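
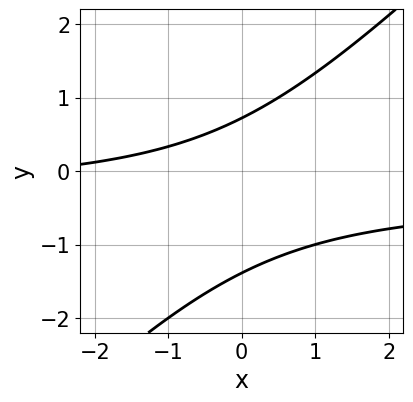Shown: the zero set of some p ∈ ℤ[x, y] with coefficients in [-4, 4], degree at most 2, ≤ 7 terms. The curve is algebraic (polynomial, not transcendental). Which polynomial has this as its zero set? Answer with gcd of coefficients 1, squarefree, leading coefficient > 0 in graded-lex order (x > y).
3*x*y - 3*y^2 + x - 2*y + 3

First, the degree is 2 — a generic line meets the curve in up to 2 points.
Then, from the visible intercepts: the curve avoids every integer x-axis point in the box.
Finally, putting this together gives p.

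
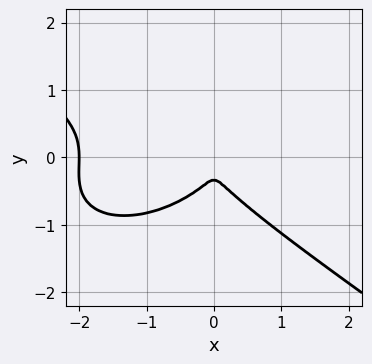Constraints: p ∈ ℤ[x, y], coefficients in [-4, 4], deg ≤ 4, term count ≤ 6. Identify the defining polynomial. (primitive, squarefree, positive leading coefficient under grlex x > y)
x^3 + 3*y^3 + 2*x^2 + y^2

The degree is 3 — a generic line meets the curve in up to 3 points.
From the axis intercepts and sections: one x-axis crossing is at x = -2.
Solving for integer coefficients yields p as stated.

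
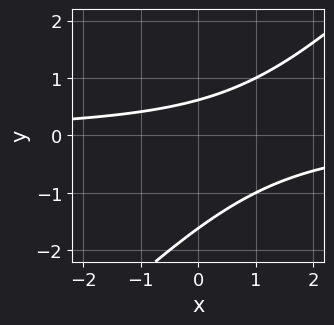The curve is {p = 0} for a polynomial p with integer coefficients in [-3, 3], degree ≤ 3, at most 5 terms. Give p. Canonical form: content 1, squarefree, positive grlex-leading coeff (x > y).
x*y - y^2 - y + 1

First, the degree is 2 — no degree-1 curve has this shape.
Then, from the axis intercepts and sections: no x-intercept at any integer in the box.
Finally, together with the visible shape, these determine p as stated.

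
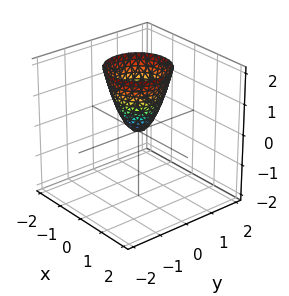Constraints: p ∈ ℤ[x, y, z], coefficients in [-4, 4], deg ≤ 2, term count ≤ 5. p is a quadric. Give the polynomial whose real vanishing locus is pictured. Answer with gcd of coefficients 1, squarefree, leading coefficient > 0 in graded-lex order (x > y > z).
2*x^2 + 2*y^2 - z

(a) Degree: a paraboloid; a quadric, so deg p = 2.
(b) Symmetry: the surface is invariant under rotation about z: p = q(x² + y², z).
(c) From the axis intercepts and sections: one x-axis crossing is at x = 0; it crosses the y-axis at the gridline y = 0; it crosses the z-axis at the gridline z = 0.
(d) Matching integer coefficients to the picture gives p.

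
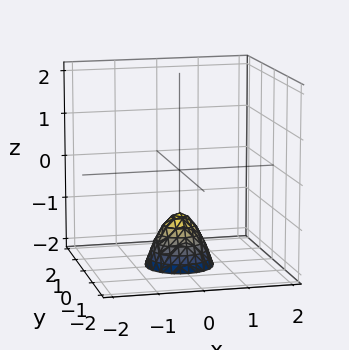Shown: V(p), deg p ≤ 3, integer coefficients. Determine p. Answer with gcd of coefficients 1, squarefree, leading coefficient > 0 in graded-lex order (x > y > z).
First, degree: a generic line meets the surface in up to 2 points, so deg p = 2.
Then, symmetry: the z-axis is an axis of rotation, so x and y enter only as x² + y².
Next, observable constraints: a circular section at z = -2 has radius between 0 and 1; the surface avoids every integer x-axis point in the box; it meets the z-axis at z = -1 (among the integer gridlines); it misses every integer gridline on the y-axis.
Finally, putting this together gives p.

2*x^2 + 2*y^2 + z + 1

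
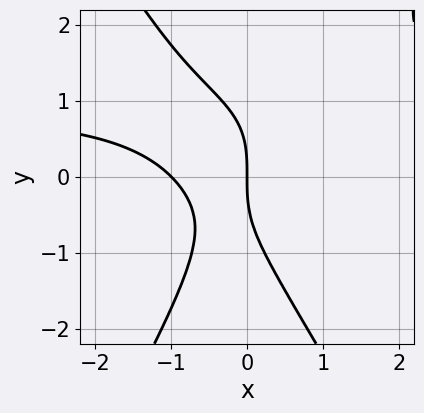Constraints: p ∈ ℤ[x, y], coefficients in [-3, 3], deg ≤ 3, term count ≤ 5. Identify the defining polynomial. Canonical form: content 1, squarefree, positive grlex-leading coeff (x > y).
1. The degree is 3 — a generic line meets the curve in up to 3 points.
2. From the visible intercepts: it crosses the y-axis at the gridline y = 0; among the integer gridlines, it crosses the x-axis at x ∈ {-1, 0}.
3. The integer polynomial consistent with all of this is the stated p.

3*x^2*y - y^3 - 3*x^2 - 3*x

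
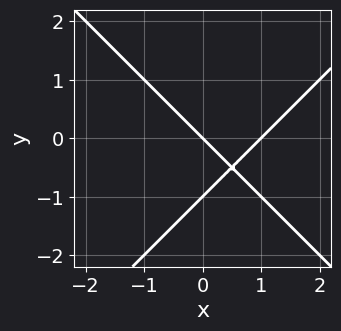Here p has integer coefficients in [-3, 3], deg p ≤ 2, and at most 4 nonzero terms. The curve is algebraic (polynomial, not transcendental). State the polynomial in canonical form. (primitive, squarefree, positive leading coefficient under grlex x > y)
x^2 - y^2 - x - y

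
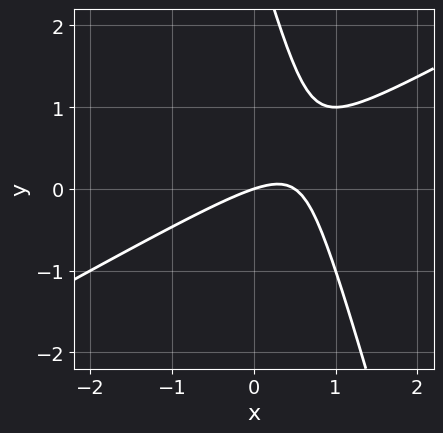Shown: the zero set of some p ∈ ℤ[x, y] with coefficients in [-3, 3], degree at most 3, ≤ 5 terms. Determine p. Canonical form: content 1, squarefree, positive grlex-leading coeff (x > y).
1. Degree: no degree-1 curve has this shape, so deg p = 2.
2. Reading off the gridlines: it crosses the x-axis at the gridline x = 0; it crosses the y-axis at the gridline y = 0.
3. The integer polynomial consistent with all of this is the stated p.

2*x^2 - 3*x*y - y^2 - x + 3*y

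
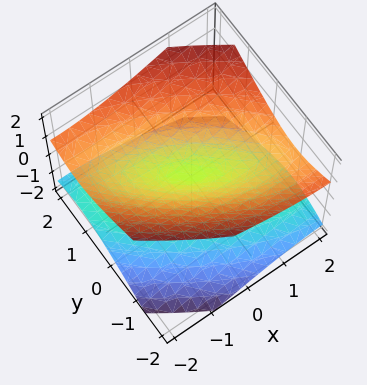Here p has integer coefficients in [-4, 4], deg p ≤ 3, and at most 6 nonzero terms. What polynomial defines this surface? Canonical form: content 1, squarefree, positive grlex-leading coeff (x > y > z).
x^2 + 2*x*y + 2*y^2 - 3*z^2

First, there are 2 components. Treating them together as one polynomial.
Then, deg p = 2. The shape is more complex than any degree-1 surface.
Then, against the integer gridlines: it meets the x-axis at x = 0 (among the integer gridlines); one y-axis crossing is at y = 0.
Finally, fitting integer coefficients to these (and the overall shape) gives p.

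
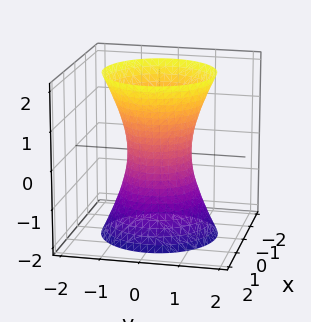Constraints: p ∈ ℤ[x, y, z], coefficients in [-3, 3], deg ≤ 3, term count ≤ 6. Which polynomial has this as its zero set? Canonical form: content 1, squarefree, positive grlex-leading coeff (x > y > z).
3*x^2 + 3*y^2 - z^2 - 2

First, deg p = 2. An hourglass — one-sheet hyperboloid; a quadric.
Then, symmetries: the surface is invariant under rotation about z: p = q(x² + y², z); mirror symmetry z ↦ −z ⇒ only even powers of z.
Then, reading off the gridlines: the surface avoids every integer z-axis point in the box; a circular section at z = -2 has radius between 1 and 2.
Finally, solving for integer coefficients yields p as stated.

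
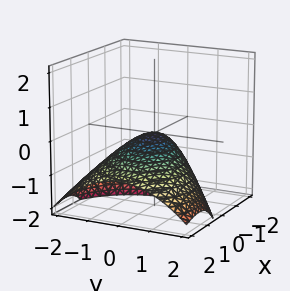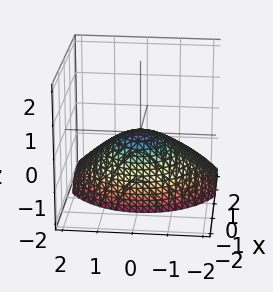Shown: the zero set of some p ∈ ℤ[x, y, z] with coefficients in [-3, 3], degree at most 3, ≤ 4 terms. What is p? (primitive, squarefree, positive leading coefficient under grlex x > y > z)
2*x^2 + 3*x*z + 2*y^2 + 3*z

Degree: the shape is more complex than any degree-1 surface, so deg p = 2.
Against the integer gridlines: it crosses the x-axis at the gridline x = 0; it meets the z-axis at z = 0 (among the integer gridlines).
The integer polynomial consistent with all of this is the stated p.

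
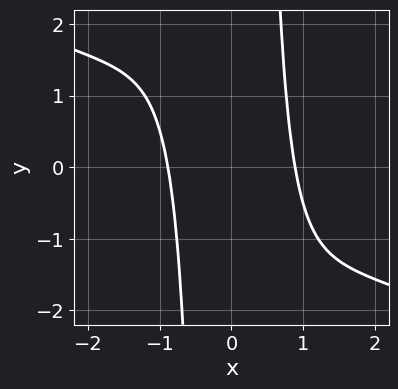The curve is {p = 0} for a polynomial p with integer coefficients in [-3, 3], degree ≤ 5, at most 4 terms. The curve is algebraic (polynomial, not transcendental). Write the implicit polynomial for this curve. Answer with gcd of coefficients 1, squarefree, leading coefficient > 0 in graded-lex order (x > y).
x^4 + 2*x^3*y + 3*x^2 - 3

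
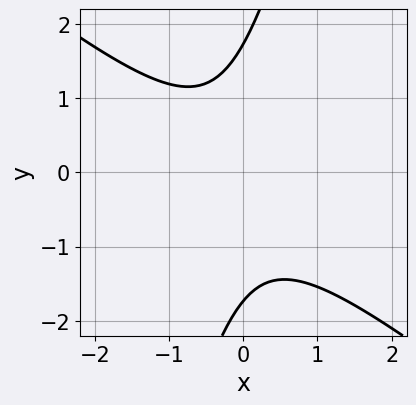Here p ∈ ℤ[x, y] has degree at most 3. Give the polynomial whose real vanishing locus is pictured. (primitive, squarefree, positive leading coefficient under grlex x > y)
3*x^2 + 3*x*y - y^2 + x + 3

(a) deg p = 2. A generic line meets the curve in up to 2 points.
(b) From the visible intercepts: it misses every integer gridline on the x-axis.
(c) Fitting integer coefficients to these (and the overall shape) gives p.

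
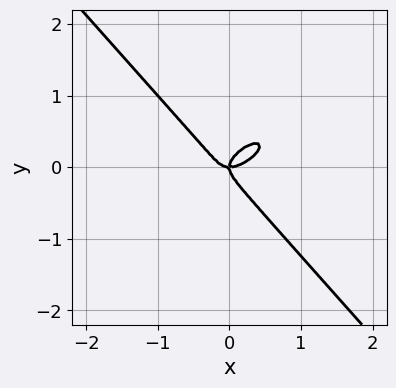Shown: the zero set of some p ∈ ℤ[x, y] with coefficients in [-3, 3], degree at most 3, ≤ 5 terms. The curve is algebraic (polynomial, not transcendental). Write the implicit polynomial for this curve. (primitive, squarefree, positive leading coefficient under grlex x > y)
2*x^3 - 2*x^2*y + 3*y^3 - x*y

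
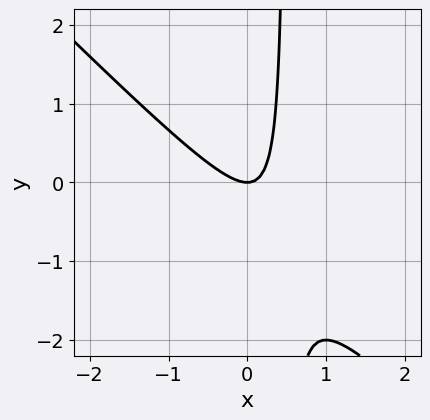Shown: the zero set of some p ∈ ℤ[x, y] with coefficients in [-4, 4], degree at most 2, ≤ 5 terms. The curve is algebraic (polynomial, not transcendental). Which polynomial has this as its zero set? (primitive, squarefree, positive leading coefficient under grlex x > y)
1. deg p = 2. A generic line meets the curve in up to 2 points.
2. From the visible intercepts: one x-axis crossing is at x = 0; it meets the y-axis at y = 0 (among the integer gridlines).
3. Together with the visible shape, these determine p as stated.

2*x^2 + 2*x*y - y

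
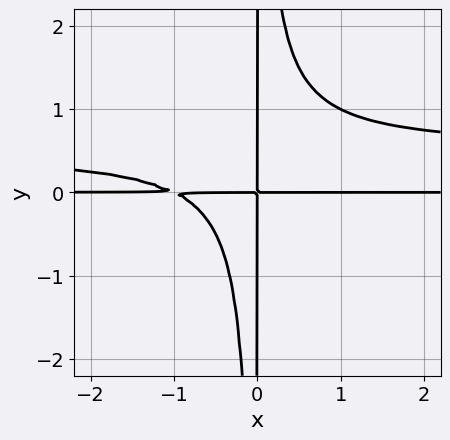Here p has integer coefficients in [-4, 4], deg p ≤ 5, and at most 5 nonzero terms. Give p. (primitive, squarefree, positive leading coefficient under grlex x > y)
(a) The degree is 4 — no degree-3 curve has this shape.
(b) Reading off the gridlines: the visible y-axis segment lies entirely on the curve; the visible x-axis segment lies entirely on the curve.
(c) Putting this together gives p.

2*x^2*y^2 - x^2*y - x*y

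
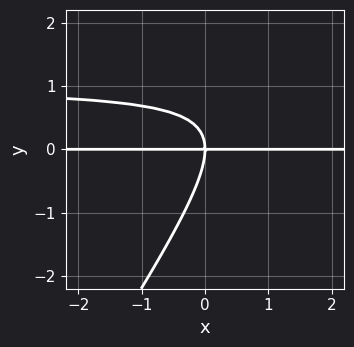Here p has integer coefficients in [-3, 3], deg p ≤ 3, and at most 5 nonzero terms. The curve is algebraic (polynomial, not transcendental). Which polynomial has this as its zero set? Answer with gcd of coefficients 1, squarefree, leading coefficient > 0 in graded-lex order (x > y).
3*x*y^2 - 2*y^3 - 3*x*y

1. deg p = 3. A generic line meets the curve in up to 3 points.
2. Against the integer gridlines: it meets the y-axis at y = 0 (among the integer gridlines); the visible x-axis segment lies entirely on the curve.
3. Fitting integer coefficients to these (and the overall shape) gives p.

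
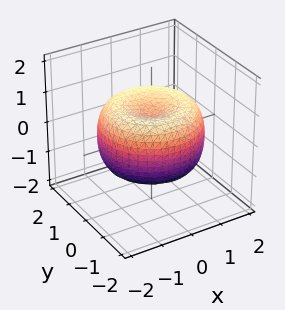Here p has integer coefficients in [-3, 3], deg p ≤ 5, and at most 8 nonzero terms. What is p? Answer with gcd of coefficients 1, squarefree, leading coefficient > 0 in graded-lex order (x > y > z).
1. The degree is 4 — the shape is more complex than any degree-3 surface.
2. By symmetry, the z-axis is an axis of rotation, so x and y enter only as x² + y².
3. Against the integer gridlines: a circular section at z = 0 has radius between 1 and 2.
4. These observations pin down the coefficients.

x^4 + 2*x^2*y^2 + y^4 - 2*x^2 - 2*y^2 + 2*z^2 - 1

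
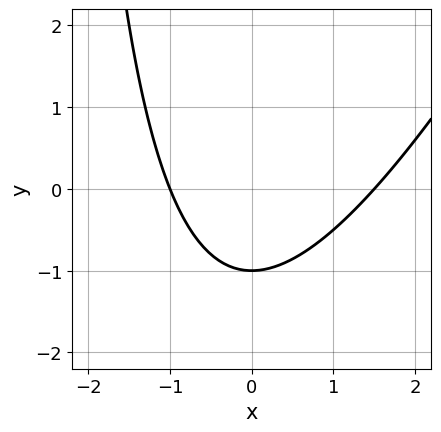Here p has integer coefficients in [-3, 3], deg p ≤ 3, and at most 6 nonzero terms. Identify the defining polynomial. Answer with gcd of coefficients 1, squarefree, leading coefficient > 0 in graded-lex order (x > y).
2*x^2 - x*y - x - 3*y - 3

First, deg p = 2.
Then, reading off the gridlines: it crosses the y-axis at the gridline y = -1; it crosses the x-axis at the gridline x = -1.
Finally, putting this together gives p.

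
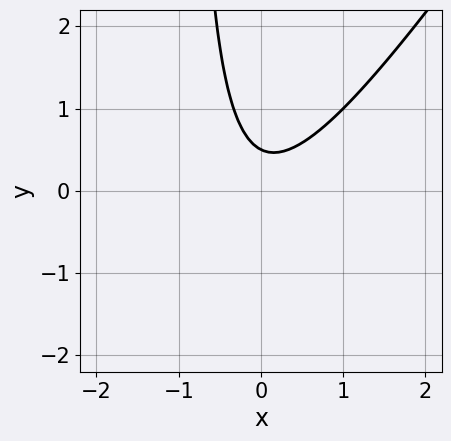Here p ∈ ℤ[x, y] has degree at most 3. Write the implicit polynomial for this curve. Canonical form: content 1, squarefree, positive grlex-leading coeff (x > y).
1. deg p = 2. The shape is more complex than any degree-1 curve.
2. Checking where it meets the axes: it misses every integer gridline on the x-axis.
3. Putting this together gives p.

3*x^2 - 2*x*y - 2*y + 1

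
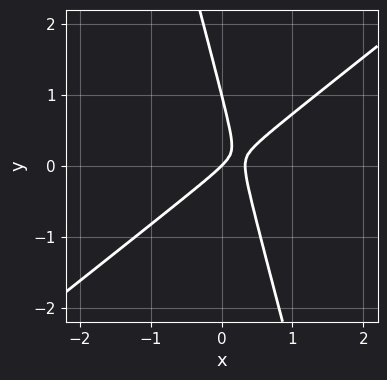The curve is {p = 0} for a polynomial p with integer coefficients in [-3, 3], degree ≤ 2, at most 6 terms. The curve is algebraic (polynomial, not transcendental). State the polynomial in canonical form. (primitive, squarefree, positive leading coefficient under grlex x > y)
3*x^2 - 3*x*y - y^2 - x + y

(a) The degree is 2 — a generic line meets the curve in up to 2 points.
(b) Observable constraints: it meets the x-axis at x = 0 (among the integer gridlines); the y-axis gridline crossings are at y ∈ {0, 1}.
(c) Solving for integer coefficients yields p as stated.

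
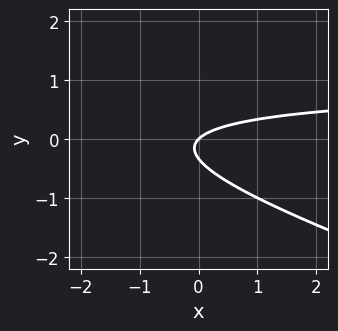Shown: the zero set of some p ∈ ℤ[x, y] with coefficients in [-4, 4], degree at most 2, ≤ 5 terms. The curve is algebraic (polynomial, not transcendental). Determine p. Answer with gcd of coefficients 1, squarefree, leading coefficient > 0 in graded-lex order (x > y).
x*y + 3*y^2 - x + y

1. The degree is 2 — a generic line meets the curve in up to 2 points.
2. Checking where it meets the axes: it crosses the y-axis at the gridline y = 0; it meets the x-axis at x = 0 (among the integer gridlines).
3. Putting this together gives p.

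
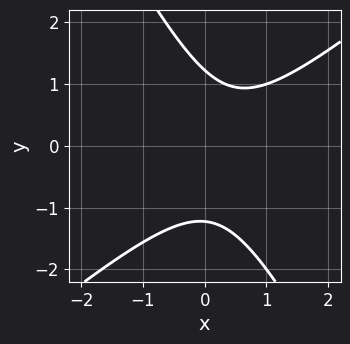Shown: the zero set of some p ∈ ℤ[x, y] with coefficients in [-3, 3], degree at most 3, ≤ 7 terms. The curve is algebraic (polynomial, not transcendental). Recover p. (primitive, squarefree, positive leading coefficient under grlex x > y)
First, degree: a generic line meets the curve in up to 2 points, so deg p = 2.
Next, against the integer gridlines: the curve avoids every integer x-axis point in the box.
Finally, putting this together gives p.

3*x^2 - 2*x*y - 2*y^2 - 2*x + 3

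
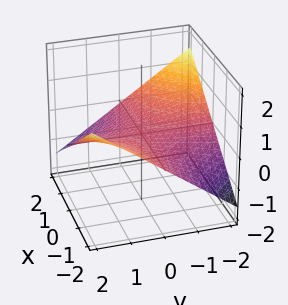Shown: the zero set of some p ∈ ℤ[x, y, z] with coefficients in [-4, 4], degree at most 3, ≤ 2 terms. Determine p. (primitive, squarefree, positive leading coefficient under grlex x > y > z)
deg p = 2. A hyperbolic paraboloid; a quadric.
From the axis intercepts and sections: it meets the z-axis at z = 0 (among the integer gridlines); the visible y-axis segment lies entirely on the surface; the visible x-axis segment lies entirely on the surface.
The integer polynomial consistent with all of this is the stated p.

x*y + 3*z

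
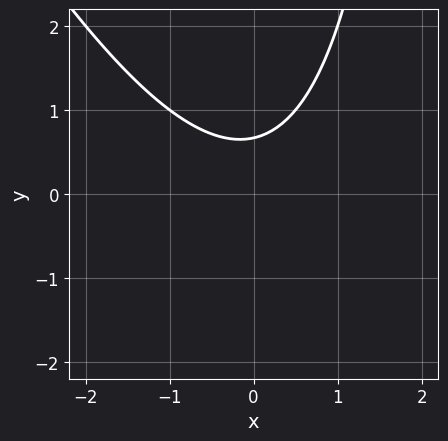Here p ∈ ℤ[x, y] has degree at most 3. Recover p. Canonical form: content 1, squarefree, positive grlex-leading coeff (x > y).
1. deg p = 2. No degree-1 curve has this shape.
2. From the axis intercepts and sections: it misses every integer gridline on the x-axis.
3. Assembling these constraints gives the stated polynomial.

2*x^2 + x*y - 3*y + 2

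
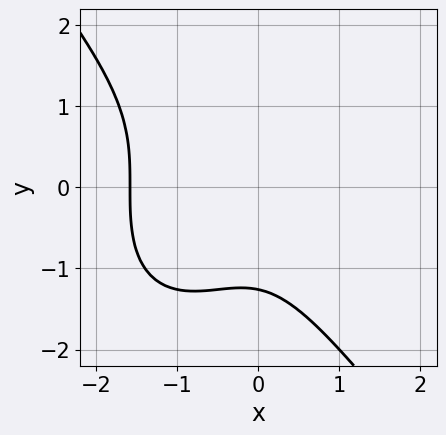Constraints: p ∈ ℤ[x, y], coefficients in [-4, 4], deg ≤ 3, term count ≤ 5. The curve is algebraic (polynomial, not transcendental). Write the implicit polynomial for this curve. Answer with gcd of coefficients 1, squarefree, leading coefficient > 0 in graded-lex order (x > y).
2*x^3 + y^3 + 3*x^2 + x + 2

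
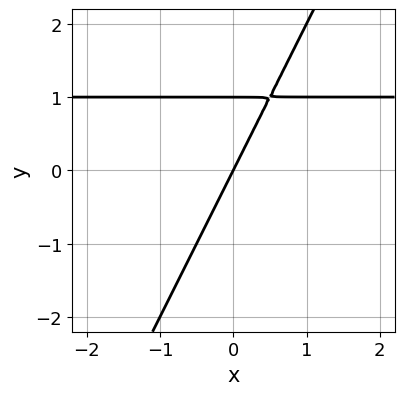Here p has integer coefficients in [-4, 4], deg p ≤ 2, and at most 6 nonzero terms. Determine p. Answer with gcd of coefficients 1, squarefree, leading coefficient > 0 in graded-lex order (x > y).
2*x*y - y^2 - 2*x + y

Degree: the shape is more complex than any degree-1 curve, so deg p = 2.
Observable constraints: the y-axis gridline crossings are at y ∈ {0, 1}; it crosses the x-axis at the gridline x = 0.
Matching integer coefficients to the picture gives p.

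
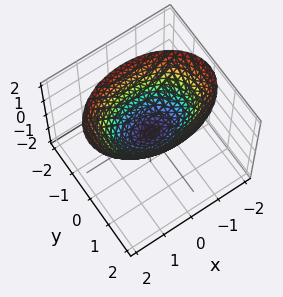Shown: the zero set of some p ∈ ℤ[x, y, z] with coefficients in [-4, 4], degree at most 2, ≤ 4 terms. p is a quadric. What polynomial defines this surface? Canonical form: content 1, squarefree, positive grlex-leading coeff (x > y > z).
1. deg p = 2. A paraboloid; a quadric.
2. Symmetries: mirror symmetry x ↦ −x ⇒ only even powers of x; it's symmetric under y → −y, forcing even powers of y.
3. Reading off the gridlines: it meets the y-axis at y = 0 (among the integer gridlines); one x-axis crossing is at x = 0; one z-axis crossing is at z = 0.
4. Assembling these constraints gives the stated polynomial.

x^2 + 2*y^2 - 2*z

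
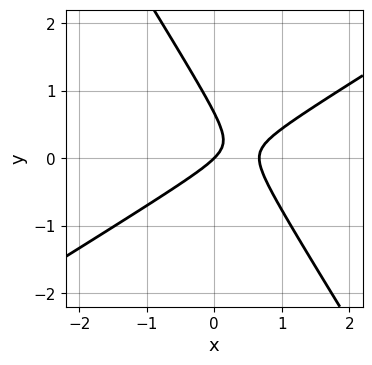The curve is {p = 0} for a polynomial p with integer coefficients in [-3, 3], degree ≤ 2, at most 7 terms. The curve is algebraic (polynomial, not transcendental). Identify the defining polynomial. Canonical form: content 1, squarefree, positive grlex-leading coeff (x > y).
3*x^2 - 3*x*y - 3*y^2 - 2*x + 2*y

1. Degree: no degree-1 curve has this shape, so deg p = 2.
2. Against the integer gridlines: one y-axis crossing is at y = 0; it meets the x-axis at x = 0 (among the integer gridlines).
3. Fitting integer coefficients to these (and the overall shape) gives p.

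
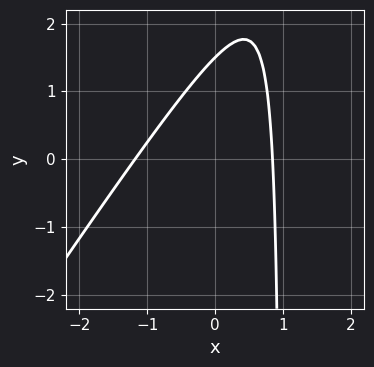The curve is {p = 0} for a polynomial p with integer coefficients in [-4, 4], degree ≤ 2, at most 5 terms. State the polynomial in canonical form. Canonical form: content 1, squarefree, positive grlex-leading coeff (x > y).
First, deg p = 2.
Finally, putting this together gives p.

3*x^2 - 2*x*y + x + 2*y - 3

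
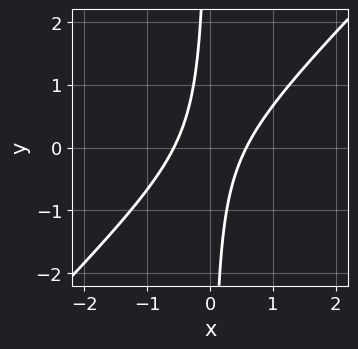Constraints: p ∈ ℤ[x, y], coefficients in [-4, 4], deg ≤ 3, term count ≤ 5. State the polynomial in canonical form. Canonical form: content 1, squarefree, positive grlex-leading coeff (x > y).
3*x^2 - 3*x*y - 1

First, the degree is 2 — no degree-1 curve has this shape.
Then, checking where it meets the axes: no y-intercept at any integer in the box.
Finally, solving for integer coefficients yields p as stated.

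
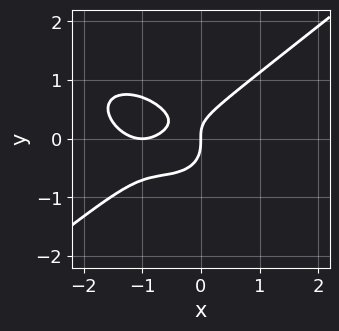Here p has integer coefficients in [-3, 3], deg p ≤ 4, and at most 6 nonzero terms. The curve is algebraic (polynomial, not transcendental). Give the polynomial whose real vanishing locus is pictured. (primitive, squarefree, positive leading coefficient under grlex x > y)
(a) deg p = 3. The shape is more complex than any degree-2 curve.
(b) Checking where it meets the axes: the x-axis gridline crossings are at x ∈ {-1, 0}; it meets the y-axis at y = 0 (among the integer gridlines).
(c) Fitting integer coefficients to these (and the overall shape) gives p.

x^3 - 2*y^3 + 2*x^2 - x*y + x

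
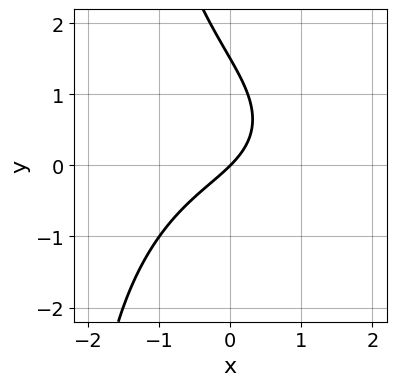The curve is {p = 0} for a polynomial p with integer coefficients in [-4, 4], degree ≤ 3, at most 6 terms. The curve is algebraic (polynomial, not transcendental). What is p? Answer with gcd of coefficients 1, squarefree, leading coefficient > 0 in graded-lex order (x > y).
x^3 + x*y^2 + 2*y^2 + 3*x - 3*y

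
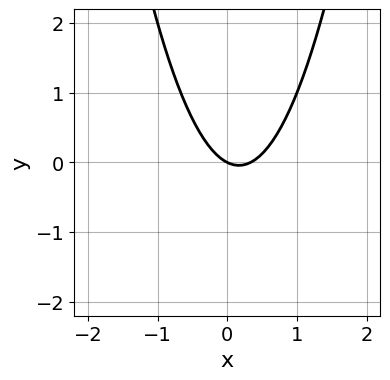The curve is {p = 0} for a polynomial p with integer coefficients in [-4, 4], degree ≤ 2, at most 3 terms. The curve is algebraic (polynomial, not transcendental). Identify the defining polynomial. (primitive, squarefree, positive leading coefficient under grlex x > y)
3*x^2 - x - 2*y

1. The degree is 2 — the shape is more complex than any degree-1 curve.
2. Against the integer gridlines: one y-axis crossing is at y = 0; it crosses the x-axis at the gridline x = 0.
3. Putting this together gives p.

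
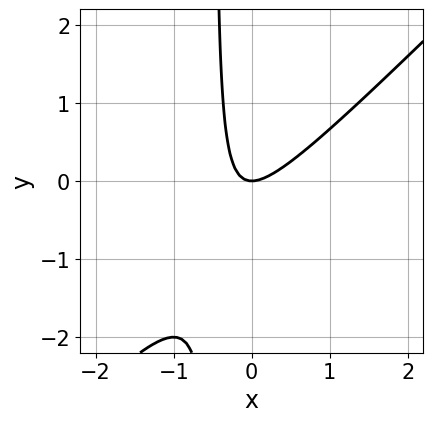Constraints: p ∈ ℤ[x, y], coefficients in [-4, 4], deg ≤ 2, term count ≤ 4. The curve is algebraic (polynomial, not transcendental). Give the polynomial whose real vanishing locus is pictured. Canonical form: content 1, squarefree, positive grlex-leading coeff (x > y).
(a) deg p = 2. A generic line meets the curve in up to 2 points.
(b) From the visible intercepts: it meets the x-axis at x = 0 (among the integer gridlines); one y-axis crossing is at y = 0.
(c) The integer polynomial consistent with all of this is the stated p.

2*x^2 - 2*x*y - y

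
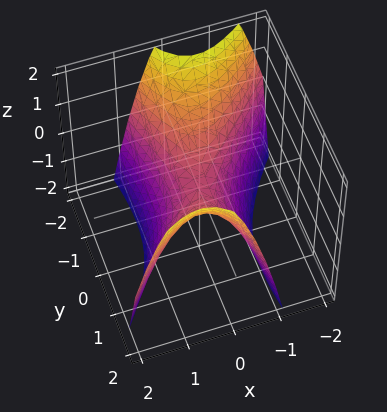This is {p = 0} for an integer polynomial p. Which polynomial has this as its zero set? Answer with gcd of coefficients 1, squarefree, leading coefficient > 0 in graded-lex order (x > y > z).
The degree is 2 — no degree-1 surface has this shape.
Observable constraints: one z-axis crossing is at z = 0; it meets the x-axis at x = 0 (among the integer gridlines).
Together with the visible shape, these determine p as stated.

3*x^2 - 2*x*y - y^2 + 2*z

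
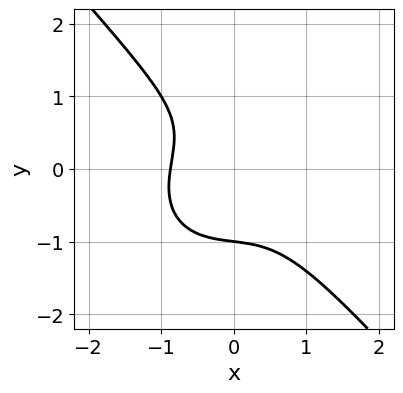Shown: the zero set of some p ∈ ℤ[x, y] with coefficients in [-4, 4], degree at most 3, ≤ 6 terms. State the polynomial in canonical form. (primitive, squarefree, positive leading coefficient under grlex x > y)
(a) Degree: no degree-2 curve has this shape, so deg p = 3.
(b) Checking where it meets the axes: it meets the y-axis at y = -1 (among the integer gridlines).
(c) Together with the visible shape, these determine p as stated.

3*x^3 + x*y^2 + 3*y^3 - y + 2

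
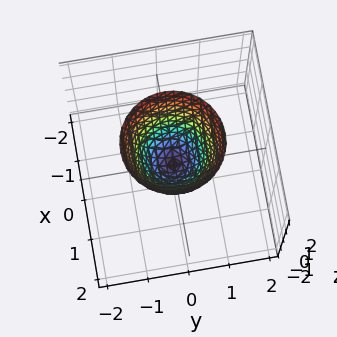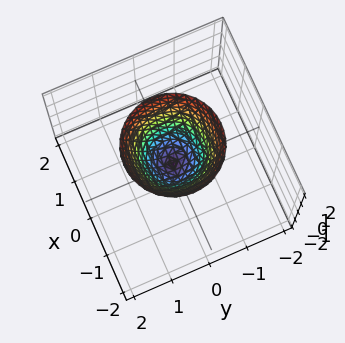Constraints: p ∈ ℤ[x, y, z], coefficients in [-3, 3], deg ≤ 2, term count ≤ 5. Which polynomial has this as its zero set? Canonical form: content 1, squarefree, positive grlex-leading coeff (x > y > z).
3*x^2 + 3*y^2 - 2*z

The degree is 2 — a paraboloid; a quadric.
Symmetry: the surface is invariant under rotation about z: p = q(x² + y², z).
Reading off the gridlines: it meets the z-axis at z = 0 (among the integer gridlines); a circular section at z = 2 has radius between 1 and 2; one x-axis crossing is at x = 0.
Together with the visible shape, these determine p as stated.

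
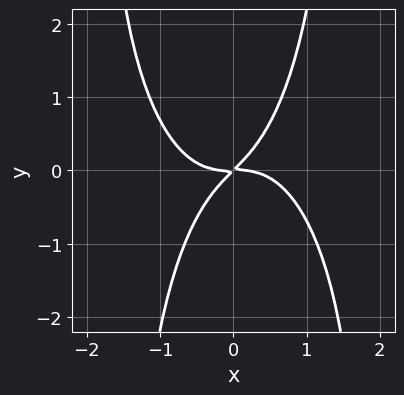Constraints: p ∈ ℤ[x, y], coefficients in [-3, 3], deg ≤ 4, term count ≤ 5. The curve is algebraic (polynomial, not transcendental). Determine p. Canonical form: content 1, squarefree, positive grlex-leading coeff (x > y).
3*x^4 + x^2*y^2 + 3*x*y - 3*y^2

The degree is 4 — no degree-3 curve has this shape.
From the visible intercepts: it crosses the y-axis at the gridline y = 0; one x-axis crossing is at x = 0.
Solving for integer coefficients yields p as stated.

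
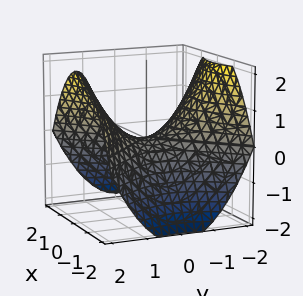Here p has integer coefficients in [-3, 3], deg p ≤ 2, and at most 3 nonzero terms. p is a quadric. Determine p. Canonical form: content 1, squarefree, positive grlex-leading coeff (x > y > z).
x^2 - y^2 + 2*z

1. The degree is 2 — a hyperbolic paraboloid; a quadric.
2. Symmetries: the y ↦ −y reflection is a symmetry, so y appears only in even powers; it's symmetric under x → −x, forcing even powers of x.
3. Observable constraints: it crosses the z-axis at the gridline z = 0; one x-axis crossing is at x = 0.
4. Matching integer coefficients to the picture gives p.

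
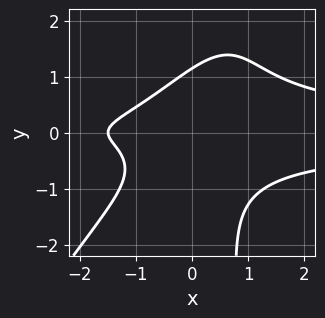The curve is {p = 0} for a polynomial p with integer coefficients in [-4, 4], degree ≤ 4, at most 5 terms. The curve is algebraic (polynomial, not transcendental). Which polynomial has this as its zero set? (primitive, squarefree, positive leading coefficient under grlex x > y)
3*x^2*y^2 - 2*x*y^3 + 2*y^3 - 2*x - 3

First, degree: no degree-3 curve has this shape, so deg p = 4.
Finally, matching integer coefficients to the picture gives p.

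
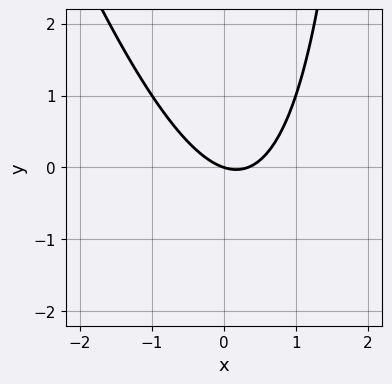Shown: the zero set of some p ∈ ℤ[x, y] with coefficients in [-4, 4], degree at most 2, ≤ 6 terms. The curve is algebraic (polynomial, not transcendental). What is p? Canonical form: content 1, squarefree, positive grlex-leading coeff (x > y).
First, degree: the shape is more complex than any degree-1 curve, so deg p = 2.
Next, from the axis intercepts and sections: it crosses the x-axis at the gridline x = 0; it meets the y-axis at y = 0 (among the integer gridlines).
Finally, solving for integer coefficients yields p as stated.

3*x^2 + x*y - x - 3*y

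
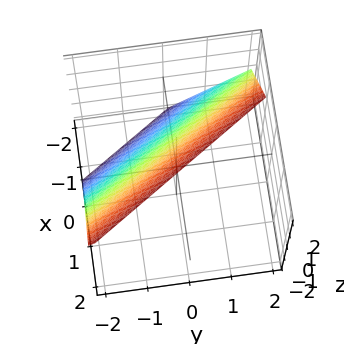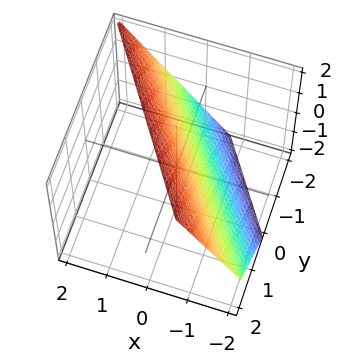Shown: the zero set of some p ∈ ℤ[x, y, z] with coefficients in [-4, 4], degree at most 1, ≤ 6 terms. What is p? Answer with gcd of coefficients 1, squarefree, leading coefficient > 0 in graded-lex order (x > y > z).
3*x + 2*y - 2*z + 2

First, degree: every cross-section is a straight line — this is a plane, so deg p = 1.
Next, reading off the gridlines: one z-axis crossing is at z = 1; it meets the y-axis at y = -1 (among the integer gridlines).
Finally, these observations pin down the coefficients.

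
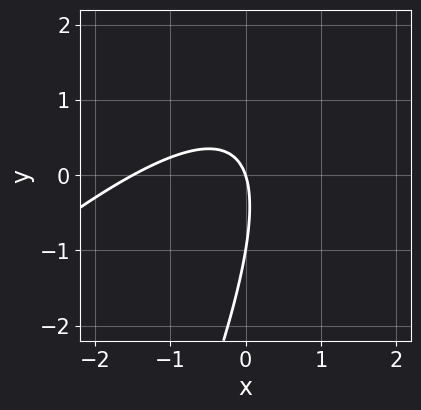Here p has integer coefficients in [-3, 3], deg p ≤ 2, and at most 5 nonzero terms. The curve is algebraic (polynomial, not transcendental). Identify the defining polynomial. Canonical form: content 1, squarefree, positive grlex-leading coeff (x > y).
First, the degree is 2 — no degree-1 curve has this shape.
Next, from the visible intercepts: one x-axis crossing is at x = 0; among the integer gridlines, it crosses the y-axis at y ∈ {-1, 0}.
Finally, these observations pin down the coefficients.

2*x^2 - 3*x*y + y^2 + 3*x + y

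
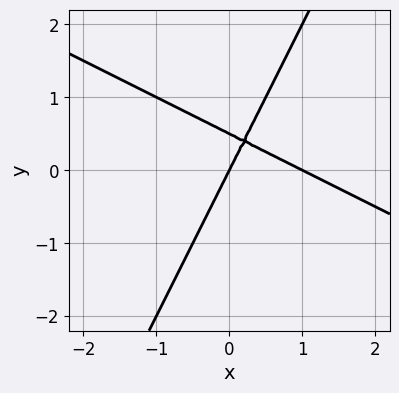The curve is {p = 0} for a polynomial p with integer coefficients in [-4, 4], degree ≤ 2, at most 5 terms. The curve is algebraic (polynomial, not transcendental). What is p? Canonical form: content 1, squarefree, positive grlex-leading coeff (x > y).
2*x^2 + 3*x*y - 2*y^2 - 2*x + y

(a) deg p = 2.
(b) From the axis intercepts and sections: one y-axis crossing is at y = 0; the x-axis gridline crossings are at x ∈ {0, 1}.
(c) Solving for integer coefficients yields p as stated.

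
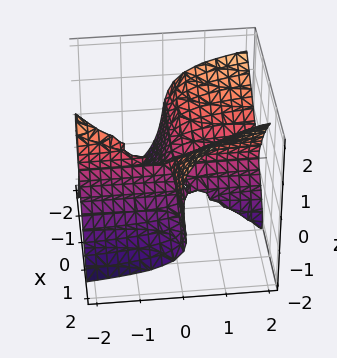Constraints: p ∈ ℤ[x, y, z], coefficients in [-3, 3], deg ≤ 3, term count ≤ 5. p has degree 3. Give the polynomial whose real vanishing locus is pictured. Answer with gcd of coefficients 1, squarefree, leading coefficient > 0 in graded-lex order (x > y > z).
(a) I count 2 distinct pieces. They look like related sheets of one shape, so recover p as a whole.
(b) deg p = 3. The shape is more complex than any degree-2 surface.
(c) From the axis intercepts and sections: it meets the z-axis at z = 0 (among the integer gridlines); every point of the y-axis in the box is on the surface.
(d) These observations pin down the coefficients. Check: (1, 0, 0) on the x-axis lies on the surface, and p(1, 0, 0) = 0. ✓

3*x^2*y + 2*x*y*z - y*z^2 - 2*z^3 + x*z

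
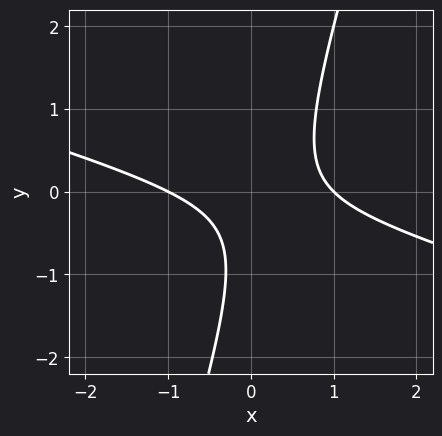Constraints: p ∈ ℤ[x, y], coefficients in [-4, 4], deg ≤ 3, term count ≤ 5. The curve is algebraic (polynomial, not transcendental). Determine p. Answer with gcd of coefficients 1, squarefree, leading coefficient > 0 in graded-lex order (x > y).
x^2 + 3*x*y - y^2 - y - 1

1. deg p = 2. A generic line meets the curve in up to 2 points.
2. Observable constraints: it misses every integer gridline on the y-axis; the x-axis gridline crossings are at x ∈ {-1, 1}.
3. Matching integer coefficients to the picture gives p.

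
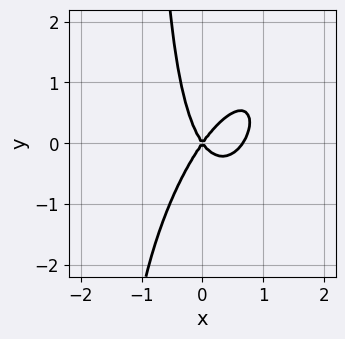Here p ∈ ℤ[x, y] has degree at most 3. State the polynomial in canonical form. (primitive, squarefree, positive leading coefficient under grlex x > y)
3*x^3 - 2*x^2*y + x*y^2 - 2*x^2 + y^2

1. Degree: the shape is more complex than any degree-2 curve, so deg p = 3.
2. Reading off the gridlines: one x-axis crossing is at x = 0; it meets the y-axis at y = 0 (among the integer gridlines).
3. Solving for integer coefficients yields p as stated.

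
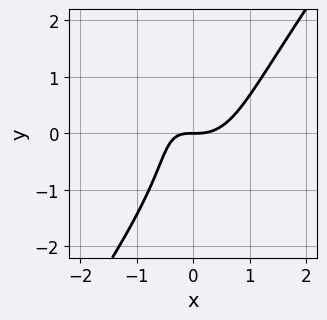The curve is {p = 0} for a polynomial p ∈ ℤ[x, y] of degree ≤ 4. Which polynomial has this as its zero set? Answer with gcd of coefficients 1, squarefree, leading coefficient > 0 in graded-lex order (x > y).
First, the degree is 3 — a generic line meets the curve in up to 3 points.
Next, checking where it meets the axes: it meets the x-axis at x = 0 (among the integer gridlines); it meets the y-axis at y = 0 (among the integer gridlines).
Finally, the integer polynomial consistent with all of this is the stated p.

3*x^3 - y^3 - 2*x*y - 2*y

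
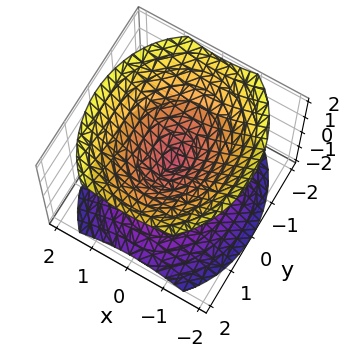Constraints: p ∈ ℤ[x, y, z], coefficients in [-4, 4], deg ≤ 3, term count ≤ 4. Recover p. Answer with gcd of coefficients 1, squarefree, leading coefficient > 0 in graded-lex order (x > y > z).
(a) I count 2 distinct pieces. They look like related sheets of one shape, so recover p as a whole.
(b) deg p = 2. Two nappes meeting at a single point; a quadric.
(c) Symmetries: mirror symmetry x ↦ −x ⇒ only even powers of x; it's symmetric under z → −z, forcing even powers of z; it's symmetric under y → −y, forcing even powers of y.
(d) Against the integer gridlines: one z-axis crossing is at z = 0; one x-axis crossing is at x = 0.
(e) The integer polynomial consistent with all of this is the stated p.

3*x^2 + 2*y^2 - 3*z^2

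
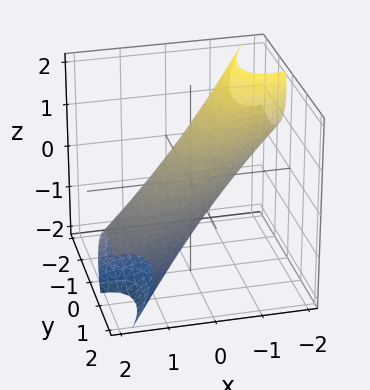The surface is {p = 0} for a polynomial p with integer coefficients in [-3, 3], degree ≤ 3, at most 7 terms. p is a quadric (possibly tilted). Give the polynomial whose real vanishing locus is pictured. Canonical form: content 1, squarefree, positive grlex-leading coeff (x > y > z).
2*x^2 - 3*x*y + 3*x*z + 2*y^2 + 2*z^2 - 2

1. deg p = 2.
2. Reading off the gridlines: the y-axis gridline crossings are at y ∈ {-1, 1}; among the integer gridlines, it crosses the x-axis at x ∈ {-1, 1}.
3. Fitting integer coefficients to these (and the overall shape) gives p.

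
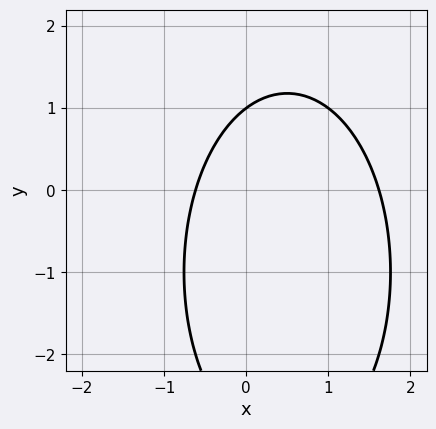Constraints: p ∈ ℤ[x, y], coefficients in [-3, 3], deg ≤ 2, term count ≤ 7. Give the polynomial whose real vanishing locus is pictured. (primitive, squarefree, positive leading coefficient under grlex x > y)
3*x^2 + y^2 - 3*x + 2*y - 3

Degree: the shape is more complex than any degree-1 curve, so deg p = 2.
Reading off the gridlines: it crosses the y-axis at the gridline y = 1.
Solving for integer coefficients yields p as stated.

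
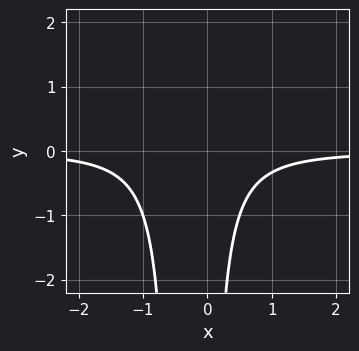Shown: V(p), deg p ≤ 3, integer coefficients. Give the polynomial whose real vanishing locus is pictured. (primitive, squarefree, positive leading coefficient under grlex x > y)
Degree: a generic line meets the curve in up to 3 points, so deg p = 3.
From the visible intercepts: it misses every integer gridline on the x-axis; it misses every integer gridline on the y-axis.
Solving for integer coefficients yields p as stated.

2*x^2*y + x*y + 1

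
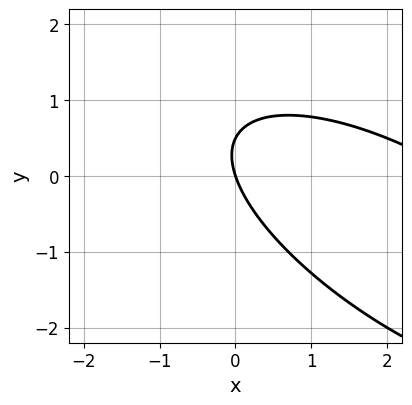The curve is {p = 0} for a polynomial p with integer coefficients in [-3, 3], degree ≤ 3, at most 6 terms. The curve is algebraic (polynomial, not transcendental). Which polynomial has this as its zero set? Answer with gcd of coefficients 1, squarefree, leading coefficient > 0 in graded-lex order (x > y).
x^2 + 2*x*y + 2*y^2 - 3*x - y

First, the degree is 2 — the shape is more complex than any degree-1 curve.
Then, observable constraints: it meets the x-axis at x = 0 (among the integer gridlines); one y-axis crossing is at y = 0.
Finally, the integer polynomial consistent with all of this is the stated p.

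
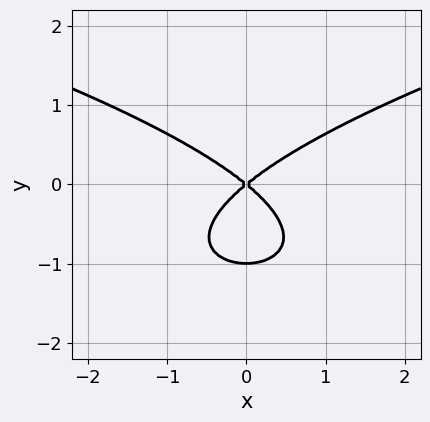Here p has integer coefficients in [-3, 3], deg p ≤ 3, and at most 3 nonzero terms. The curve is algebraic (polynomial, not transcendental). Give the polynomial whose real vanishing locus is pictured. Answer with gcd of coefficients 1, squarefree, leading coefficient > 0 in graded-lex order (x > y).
First, the degree is 3 — no degree-2 curve has this shape.
Then, symmetries: the x ↦ −x reflection is a symmetry, so x appears only in even powers.
Next, from the visible intercepts: the y-axis gridline crossings are at y ∈ {-1, 0}; one x-axis crossing is at x = 0.
Finally, together with the visible shape, these determine p as stated.

3*y^3 - 2*x^2 + 3*y^2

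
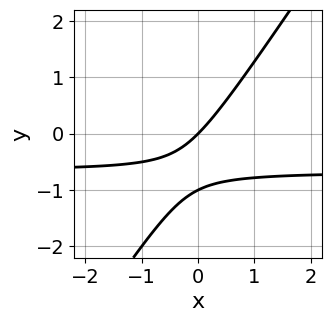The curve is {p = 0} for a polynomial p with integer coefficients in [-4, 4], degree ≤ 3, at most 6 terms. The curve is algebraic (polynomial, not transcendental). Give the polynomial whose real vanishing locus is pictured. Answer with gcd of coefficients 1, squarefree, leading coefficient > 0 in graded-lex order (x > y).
3*x*y - 2*y^2 + 2*x - 2*y

Degree: the shape is more complex than any degree-1 curve, so deg p = 2.
From the visible intercepts: among the integer gridlines, it crosses the y-axis at y ∈ {-1, 0}; it meets the x-axis at x = 0 (among the integer gridlines).
Putting this together gives p.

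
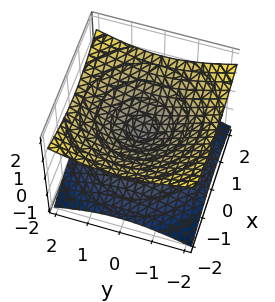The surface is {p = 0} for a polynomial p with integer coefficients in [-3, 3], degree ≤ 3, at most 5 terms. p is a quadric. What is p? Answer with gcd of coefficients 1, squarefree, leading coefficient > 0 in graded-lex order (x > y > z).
Degree: two nappes meeting at a single point; a quadric, so deg p = 2.
Symmetry: every cross-section ⟂ z is a circle, so x, y appear only via x² + y²; mirror symmetry z ↦ −z ⇒ only even powers of z.
Observable constraints: one y-axis crossing is at y = 0; it crosses the z-axis at the gridline z = 0; a circular section at z = -1 has radius between 1 and 2; it meets the x-axis at x = 0 (among the integer gridlines).
Together with the visible shape, these determine p as stated.

x^2 + y^2 - 3*z^2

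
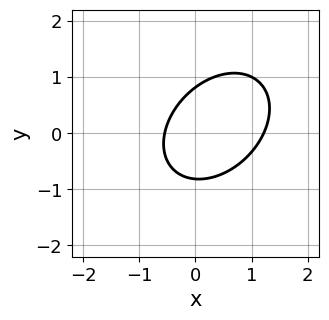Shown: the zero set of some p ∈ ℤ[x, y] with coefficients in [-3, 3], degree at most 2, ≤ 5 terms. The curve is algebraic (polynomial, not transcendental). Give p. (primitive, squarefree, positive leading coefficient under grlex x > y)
3*x^2 - 2*x*y + 3*y^2 - 2*x - 2

First, deg p = 2. No degree-1 curve has this shape.
Finally, matching integer coefficients to the picture gives p.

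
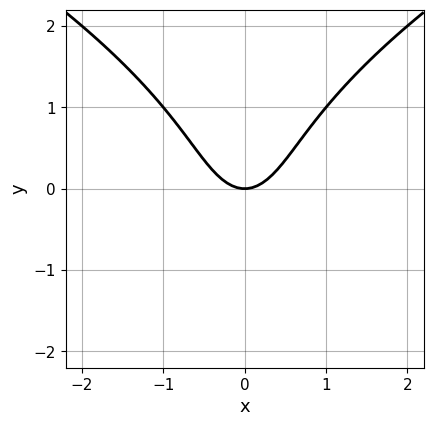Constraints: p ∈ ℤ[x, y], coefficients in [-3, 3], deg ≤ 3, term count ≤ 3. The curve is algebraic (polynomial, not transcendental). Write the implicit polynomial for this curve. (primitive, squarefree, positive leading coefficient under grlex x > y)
(a) deg p = 3.
(b) Symmetries: it's symmetric under x → −x, forcing even powers of x.
(c) From the axis intercepts and sections: it meets the y-axis at y = 0 (among the integer gridlines); it crosses the x-axis at the gridline x = 0.
(d) Matching integer coefficients to the picture gives p.

y^3 - 3*x^2 + 2*y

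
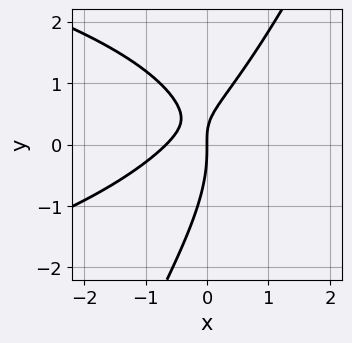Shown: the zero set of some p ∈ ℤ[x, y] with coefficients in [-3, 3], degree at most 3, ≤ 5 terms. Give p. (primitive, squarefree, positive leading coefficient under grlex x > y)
2*x*y^2 - y^3 + 3*x^2 - 3*x*y + 2*x

First, the degree is 3 — the shape is more complex than any degree-2 curve.
Next, checking where it meets the axes: one x-axis crossing is at x = 0; one y-axis crossing is at y = 0.
Finally, assembling these constraints gives the stated polynomial.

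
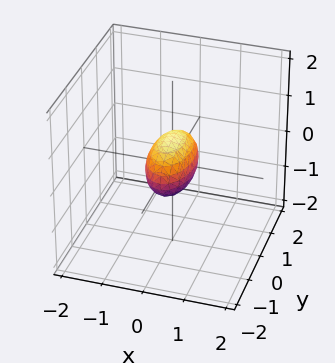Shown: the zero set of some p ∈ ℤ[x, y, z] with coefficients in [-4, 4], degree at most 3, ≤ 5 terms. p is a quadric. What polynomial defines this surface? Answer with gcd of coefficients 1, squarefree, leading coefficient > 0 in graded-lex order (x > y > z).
3*x^2 + y^2 + 2*z^2 - 1

First, degree: bounded and convex; a quadric, so deg p = 2.
Next, symmetries: it's symmetric under x → −x, forcing even powers of x; the y ↦ −y reflection is a symmetry, so y appears only in even powers; it's symmetric under z → −z, forcing even powers of z.
Next, against the integer gridlines: the y-axis gridline crossings are at y ∈ {-1, 1}.
Finally, putting this together gives p.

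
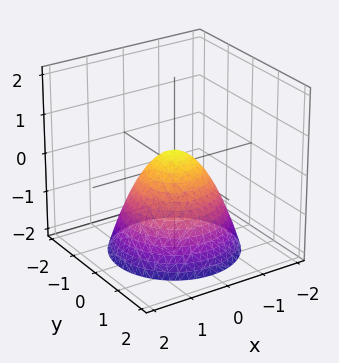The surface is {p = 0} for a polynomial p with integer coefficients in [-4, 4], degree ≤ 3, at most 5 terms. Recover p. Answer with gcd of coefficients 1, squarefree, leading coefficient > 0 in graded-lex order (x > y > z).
First, the degree is 2 — a generic line meets the surface in up to 2 points.
Then, symmetry: every cross-section ⟂ z is a circle, so x, y appear only via x² + y².
Then, from the axis intercepts and sections: a circular section at z = 0 has radius between 0 and 1.
Finally, the integer polynomial consistent with all of this is the stated p.

3*x^2 + 3*y^2 + 3*z - 1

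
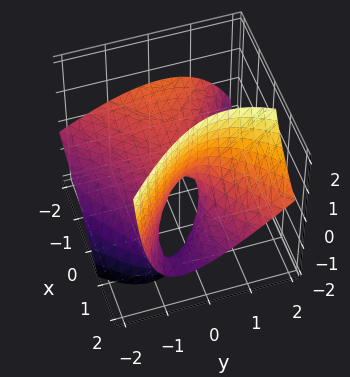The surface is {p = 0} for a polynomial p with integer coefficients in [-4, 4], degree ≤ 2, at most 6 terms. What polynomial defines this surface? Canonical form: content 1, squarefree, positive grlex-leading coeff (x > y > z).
First, the degree is 2 — no degree-1 surface has this shape.
Next, reading off the gridlines: it crosses the x-axis at the gridline x = 0; one y-axis crossing is at y = 0.
Finally, together with the visible shape, these determine p as stated.

x^2 + 3*x*z - 2*y^2 + 2*y*z - 2*z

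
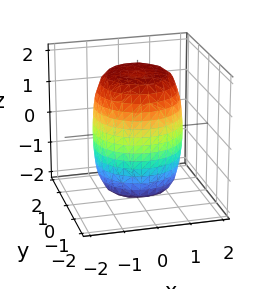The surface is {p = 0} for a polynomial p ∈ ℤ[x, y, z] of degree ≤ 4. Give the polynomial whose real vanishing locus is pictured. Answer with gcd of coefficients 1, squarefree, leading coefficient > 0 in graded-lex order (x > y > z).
1. The degree is 4 — no degree-3 surface has this shape.
2. Symmetries: every cross-section ⟂ z is a circle, so x, y appear only via x² + y².
3. From the axis intercepts and sections: a circular section at z = 1 has radius between 1 and 2.
4. Matching integer coefficients to the picture gives p.

2*x^4 + 4*x^2*y^2 + 2*y^4 - 2*x^2 - 2*y^2 + z^2 - 3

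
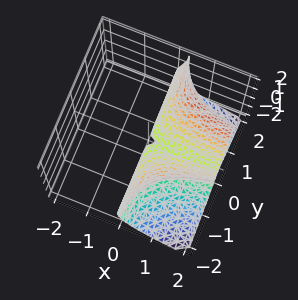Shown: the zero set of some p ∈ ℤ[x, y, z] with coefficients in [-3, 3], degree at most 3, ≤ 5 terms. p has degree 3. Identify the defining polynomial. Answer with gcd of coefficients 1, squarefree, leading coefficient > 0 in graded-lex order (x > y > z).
Degree: the shape is more complex than any degree-2 surface, so deg p = 3.
From the visible intercepts: the visible y-axis segment lies entirely on the surface; the visible x-axis segment lies entirely on the surface.
Fitting integer coefficients to these (and the overall shape) gives p.

3*x*y^2 + z^3 - 3*z^2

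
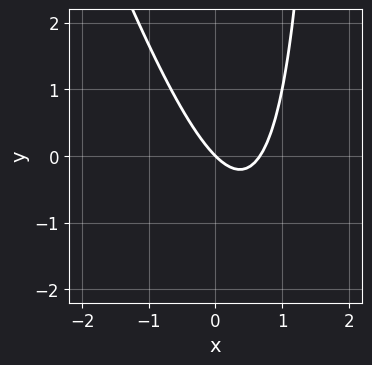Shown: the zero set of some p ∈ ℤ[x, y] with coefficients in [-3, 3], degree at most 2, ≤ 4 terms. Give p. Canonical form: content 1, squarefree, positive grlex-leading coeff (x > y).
3*x^2 + x*y - 2*x - 2*y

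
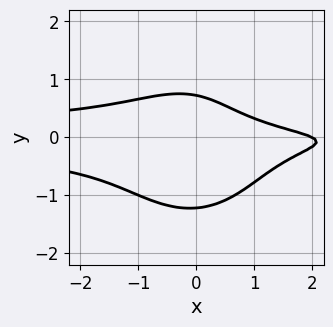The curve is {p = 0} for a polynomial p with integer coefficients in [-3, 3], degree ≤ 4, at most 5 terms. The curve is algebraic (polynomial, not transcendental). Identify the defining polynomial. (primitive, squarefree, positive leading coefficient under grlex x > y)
3*x^2*y^2 + 2*y^4 + x + 2*y - 2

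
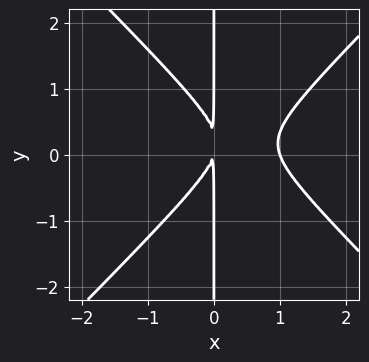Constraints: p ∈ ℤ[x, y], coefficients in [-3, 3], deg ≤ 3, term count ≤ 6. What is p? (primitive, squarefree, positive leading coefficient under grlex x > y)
3*x^3 - 3*x*y^2 - 3*x^2 + x*y

Degree: no degree-2 curve has this shape, so deg p = 3.
Checking where it meets the axes: it crosses the x-axis at the gridline x = 1; the visible y-axis segment lies entirely on the curve.
Fitting integer coefficients to these (and the overall shape) gives p.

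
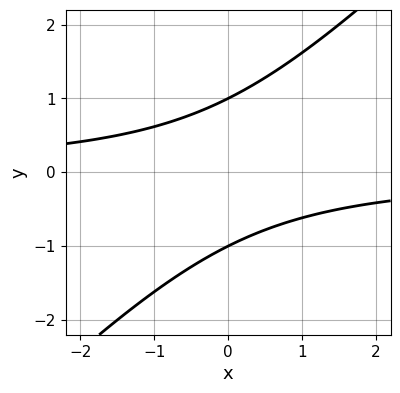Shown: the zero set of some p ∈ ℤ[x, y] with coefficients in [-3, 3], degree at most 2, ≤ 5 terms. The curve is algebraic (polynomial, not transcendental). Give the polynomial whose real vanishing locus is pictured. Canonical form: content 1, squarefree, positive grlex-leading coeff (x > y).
1. The degree is 2 — no degree-1 curve has this shape.
2. From the visible intercepts: it misses every integer gridline on the x-axis; the y-axis gridline crossings are at y ∈ {-1, 1}.
3. Assembling these constraints gives the stated polynomial.

x*y - y^2 + 1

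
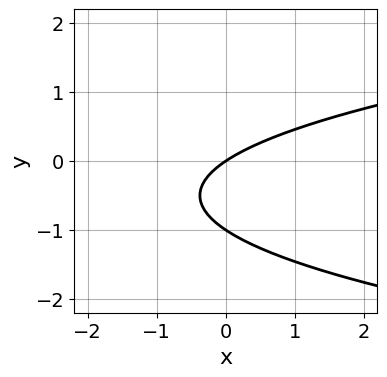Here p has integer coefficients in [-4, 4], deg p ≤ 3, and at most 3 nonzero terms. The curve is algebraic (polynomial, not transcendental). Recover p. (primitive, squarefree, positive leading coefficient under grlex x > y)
3*y^2 - 2*x + 3*y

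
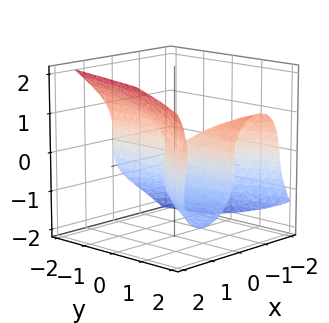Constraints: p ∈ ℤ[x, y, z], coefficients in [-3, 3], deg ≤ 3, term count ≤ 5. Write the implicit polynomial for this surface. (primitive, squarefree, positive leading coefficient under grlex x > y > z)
2*x^3 - 2*z^3 - 3*x*y + x*z

deg p = 3.
From the visible intercepts: it crosses the z-axis at the gridline z = 0; every point of the y-axis in the box is on the surface; it meets the x-axis at x = 0 (among the integer gridlines).
Fitting integer coefficients to these (and the overall shape) gives p.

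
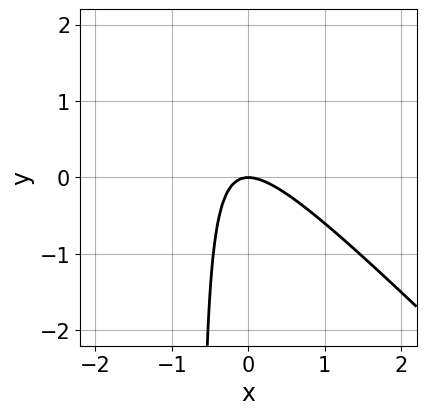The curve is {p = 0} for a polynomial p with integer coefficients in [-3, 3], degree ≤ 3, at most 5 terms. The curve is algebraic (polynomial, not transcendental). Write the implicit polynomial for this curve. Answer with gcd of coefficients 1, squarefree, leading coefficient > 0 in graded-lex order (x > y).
1. The degree is 2 — the shape is more complex than any degree-1 curve.
2. Reading off the gridlines: one x-axis crossing is at x = 0; it crosses the y-axis at the gridline y = 0.
3. Matching integer coefficients to the picture gives p.

3*x^2 + 3*x*y + 2*y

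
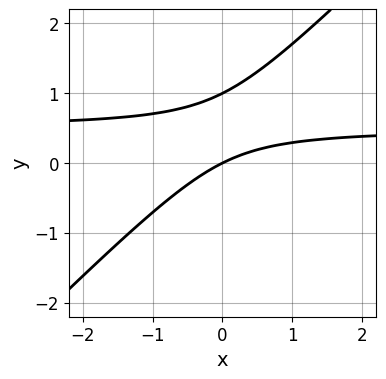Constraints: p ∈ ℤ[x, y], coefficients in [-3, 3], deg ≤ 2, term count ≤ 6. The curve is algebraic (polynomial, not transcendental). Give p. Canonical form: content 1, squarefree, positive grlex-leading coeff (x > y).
2*x*y - 2*y^2 - x + 2*y

1. deg p = 2. A generic line meets the curve in up to 2 points.
2. Against the integer gridlines: it meets the x-axis at x = 0 (among the integer gridlines); the y-axis gridline crossings are at y ∈ {0, 1}.
3. Matching integer coefficients to the picture gives p.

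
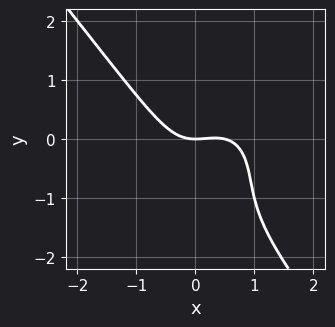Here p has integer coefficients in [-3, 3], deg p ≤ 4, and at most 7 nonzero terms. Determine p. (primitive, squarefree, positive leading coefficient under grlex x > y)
1. deg p = 3.
2. From the visible intercepts: it meets the x-axis at x = 0 (among the integer gridlines); one y-axis crossing is at y = 0.
3. Matching integer coefficients to the picture gives p.

2*x^3 + y^3 - x^2 + 2*y^2 + 2*y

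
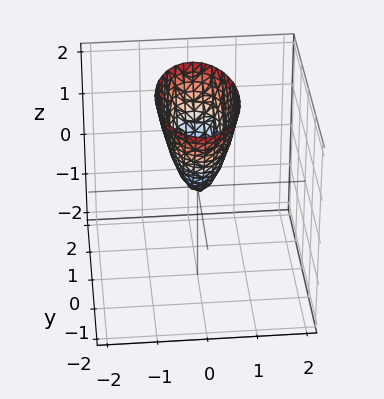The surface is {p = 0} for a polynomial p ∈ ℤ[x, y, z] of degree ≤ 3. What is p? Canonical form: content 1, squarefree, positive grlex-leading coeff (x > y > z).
3*x^2 + y^2 - z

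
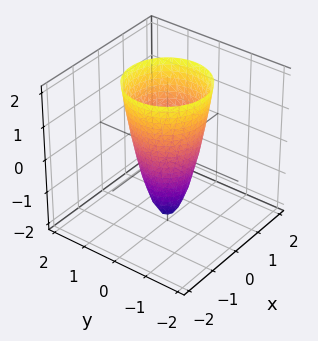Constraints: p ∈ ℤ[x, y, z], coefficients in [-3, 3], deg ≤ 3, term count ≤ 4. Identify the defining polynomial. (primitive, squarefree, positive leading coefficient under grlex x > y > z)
deg p = 2. No degree-1 surface has this shape.
Symmetries: rotational symmetry about the z-axis ⇒ p depends on x, y only through x² + y².
Observable constraints: a circular section at z = 1 has radius exactly 1; it meets the z-axis at z = -2 (among the integer gridlines).
Together with the visible shape, these determine p as stated.

3*x^2 + 3*y^2 - z - 2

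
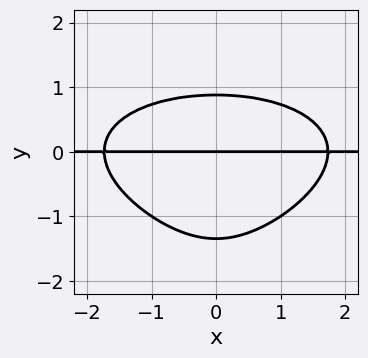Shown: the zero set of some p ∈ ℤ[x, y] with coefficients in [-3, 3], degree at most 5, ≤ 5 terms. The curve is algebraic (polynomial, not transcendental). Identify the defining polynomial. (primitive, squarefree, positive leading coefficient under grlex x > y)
y^4 + x^2*y + 3*y^3 - 3*y

1. The degree is 4 — a generic line meets the curve in up to 4 points.
2. Symmetries: mirror symmetry x ↦ −x ⇒ only even powers of x.
3. Against the integer gridlines: every point of the x-axis in the box is on the curve; it meets the y-axis at y = 0 (among the integer gridlines).
4. These observations pin down the coefficients.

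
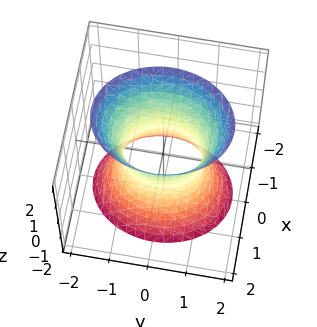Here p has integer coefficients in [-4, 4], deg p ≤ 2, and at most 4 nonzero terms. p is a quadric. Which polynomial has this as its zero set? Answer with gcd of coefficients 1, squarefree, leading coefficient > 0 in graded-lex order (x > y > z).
1. The degree is 2 — an hourglass — one-sheet hyperboloid; a quadric.
2. Symmetries: it's symmetric under y → −y, forcing even powers of y; the z ↦ −z reflection is a symmetry, so z appears only in even powers; mirror symmetry x ↦ −x ⇒ only even powers of x.
3. From the axis intercepts and sections: the y-axis gridline crossings are at y ∈ {-1, 1}; it misses every integer gridline on the z-axis.
4. The integer polynomial consistent with all of this is the stated p.

3*x^2 + 2*y^2 - z^2 - 2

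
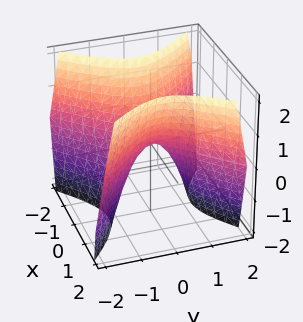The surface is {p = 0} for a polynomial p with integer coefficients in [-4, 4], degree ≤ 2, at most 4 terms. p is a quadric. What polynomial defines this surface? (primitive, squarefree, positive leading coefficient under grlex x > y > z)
3*x^2 - 3*y^2 - 2*z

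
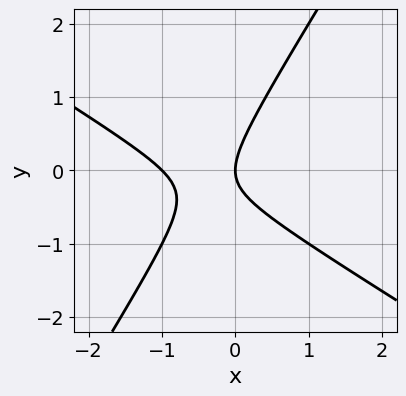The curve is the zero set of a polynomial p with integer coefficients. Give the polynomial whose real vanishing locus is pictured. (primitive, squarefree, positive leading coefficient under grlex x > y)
1. deg p = 2. The shape is more complex than any degree-1 curve.
2. From the visible intercepts: among the integer gridlines, it crosses the x-axis at x ∈ {-1, 0}; it crosses the y-axis at the gridline y = 0.
3. Matching integer coefficients to the picture gives p.

x^2 + x*y - y^2 + x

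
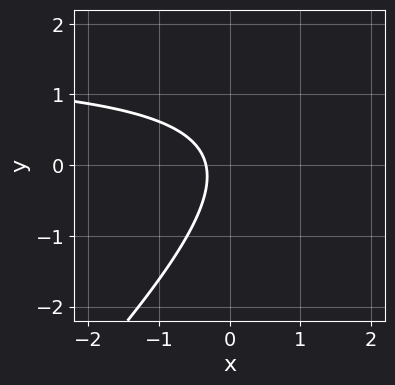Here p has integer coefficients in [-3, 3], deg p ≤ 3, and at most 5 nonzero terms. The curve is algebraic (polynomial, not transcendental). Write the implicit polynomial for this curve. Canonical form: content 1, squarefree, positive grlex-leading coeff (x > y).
2*x*y - 2*y^2 - 3*x - 1

deg p = 2.
Against the integer gridlines: no y-intercept at any integer in the box.
Fitting integer coefficients to these (and the overall shape) gives p.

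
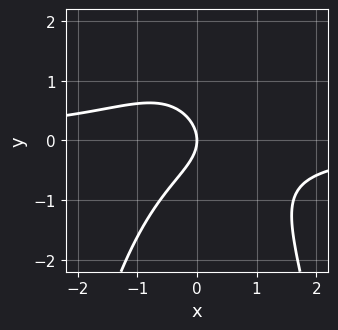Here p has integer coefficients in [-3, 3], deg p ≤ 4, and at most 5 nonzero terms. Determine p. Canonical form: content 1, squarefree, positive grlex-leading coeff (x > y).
x^2*y + y^2 + x

(a) The degree is 3 — the shape is more complex than any degree-2 curve.
(b) Checking where it meets the axes: one y-axis crossing is at y = 0; it crosses the x-axis at the gridline x = 0.
(c) Fitting integer coefficients to these (and the overall shape) gives p.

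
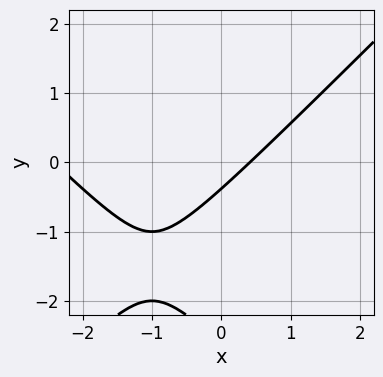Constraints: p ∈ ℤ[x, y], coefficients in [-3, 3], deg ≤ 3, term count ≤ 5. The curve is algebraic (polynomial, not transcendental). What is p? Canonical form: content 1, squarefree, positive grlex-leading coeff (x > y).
x^2 - y^2 + 2*x - 3*y - 1

First, degree: the shape is more complex than any degree-1 curve, so deg p = 2.
Finally, putting this together gives p.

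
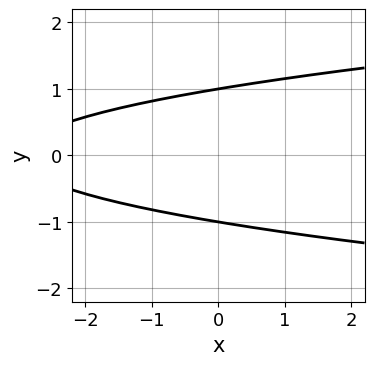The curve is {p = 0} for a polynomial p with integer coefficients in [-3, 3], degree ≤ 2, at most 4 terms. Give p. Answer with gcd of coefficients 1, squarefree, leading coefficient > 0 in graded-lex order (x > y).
3*y^2 - x - 3

First, degree: no degree-1 curve has this shape, so deg p = 2.
Then, symmetries: mirror symmetry y ↦ −y ⇒ only even powers of y.
Then, checking where it meets the axes: among the integer gridlines, it crosses the y-axis at y ∈ {-1, 1}; it misses every integer gridline on the x-axis.
Finally, assembling these constraints gives the stated polynomial.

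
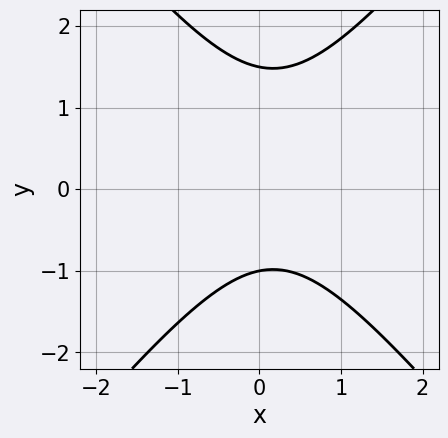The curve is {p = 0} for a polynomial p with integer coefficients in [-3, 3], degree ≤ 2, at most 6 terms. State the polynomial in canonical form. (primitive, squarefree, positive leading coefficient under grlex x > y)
1. Degree: a generic line meets the curve in up to 2 points, so deg p = 2.
2. From the visible intercepts: the curve avoids every integer x-axis point in the box; one y-axis crossing is at y = -1.
3. Solving for integer coefficients yields p as stated.

3*x^2 - 2*y^2 - x + y + 3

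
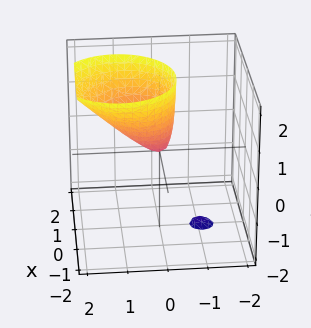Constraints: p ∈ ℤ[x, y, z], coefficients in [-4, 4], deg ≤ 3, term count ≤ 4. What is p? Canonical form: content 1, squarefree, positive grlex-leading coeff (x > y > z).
2*x^2 + 2*y^2 - 2*y*z - z

(a) The picture has 2 separate pieces.
(b) deg p = 2.
(c) From the axis intercepts and sections: one z-axis crossing is at z = 0; one y-axis crossing is at y = 0; one x-axis crossing is at x = 0.
(d) Putting this together gives p.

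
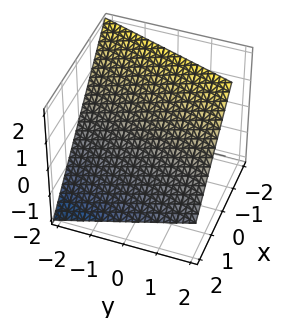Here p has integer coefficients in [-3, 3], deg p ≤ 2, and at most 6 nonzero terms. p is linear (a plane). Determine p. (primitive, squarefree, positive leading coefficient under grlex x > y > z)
3*x - y + 3*z - 2

First, the degree is 1 — every cross-section is a straight line — this is a plane.
Then, reading off the gridlines: one y-axis crossing is at y = -2.
Finally, assembling these constraints gives the stated polynomial.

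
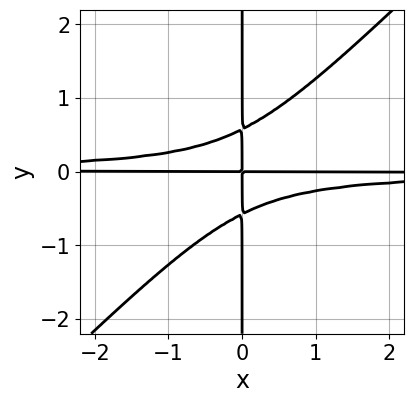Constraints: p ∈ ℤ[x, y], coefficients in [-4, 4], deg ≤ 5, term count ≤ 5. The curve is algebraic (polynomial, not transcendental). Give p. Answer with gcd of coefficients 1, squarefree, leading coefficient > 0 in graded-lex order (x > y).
First, the degree is 4 — the shape is more complex than any degree-3 curve.
Next, against the integer gridlines: the visible y-axis segment lies entirely on the curve; every point of the x-axis in the box is on the curve.
Finally, assembling these constraints gives the stated polynomial.

3*x^2*y^2 - 3*x*y^3 + x*y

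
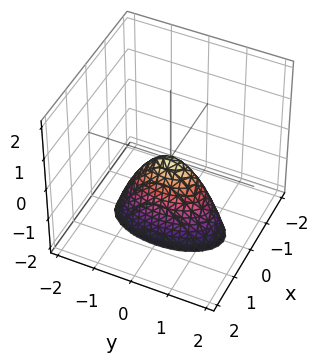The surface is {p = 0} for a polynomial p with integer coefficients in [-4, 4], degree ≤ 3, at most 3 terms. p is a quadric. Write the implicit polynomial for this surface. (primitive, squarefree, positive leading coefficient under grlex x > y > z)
(a) Degree: a paraboloid; a quadric, so deg p = 2.
(b) Symmetries: mirror symmetry y ↦ −y ⇒ only even powers of y; it's symmetric under x → −x, forcing even powers of x.
(c) Checking where it meets the axes: one x-axis crossing is at x = 0; it meets the z-axis at z = 0 (among the integer gridlines); one y-axis crossing is at y = 0.
(d) Assembling these constraints gives the stated polynomial.

3*x^2 + y^2 + z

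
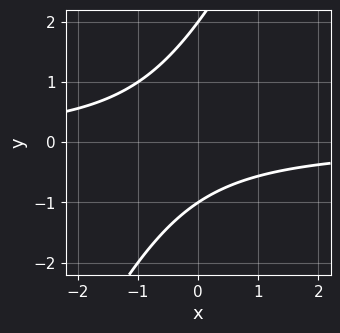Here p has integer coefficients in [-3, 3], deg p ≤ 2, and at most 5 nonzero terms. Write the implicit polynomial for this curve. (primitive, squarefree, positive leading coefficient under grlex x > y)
2*x*y - y^2 + y + 2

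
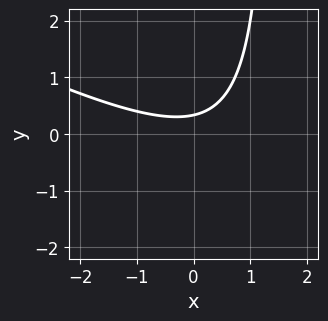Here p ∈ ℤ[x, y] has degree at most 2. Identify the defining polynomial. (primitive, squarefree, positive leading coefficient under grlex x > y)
The degree is 2 — no degree-1 curve has this shape.
Observable constraints: it misses every integer gridline on the x-axis.
Fitting integer coefficients to these (and the overall shape) gives p.

x^2 + 2*x*y - 3*y + 1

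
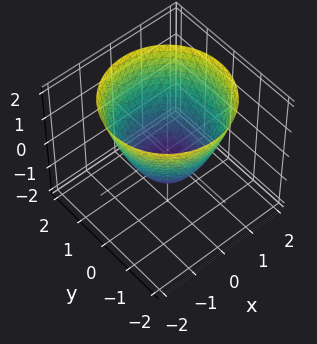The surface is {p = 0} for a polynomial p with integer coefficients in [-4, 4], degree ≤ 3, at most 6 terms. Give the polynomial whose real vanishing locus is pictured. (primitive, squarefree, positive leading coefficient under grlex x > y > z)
First, degree: no degree-1 surface has this shape, so deg p = 2.
Next, symmetries: rotational symmetry about the z-axis ⇒ p depends on x, y only through x² + y².
Next, observable constraints: a circular section at z = 2 has radius between 1 and 2; the y-axis gridline crossings are at y ∈ {-1, 1}; the x-axis gridline crossings are at x ∈ {-1, 1}.
Finally, together with the visible shape, these determine p as stated. Check: (0, 0, -1) on the z-axis lies on the surface, and p(0, 0, -1) = 0. ✓

x^2 + y^2 - z - 1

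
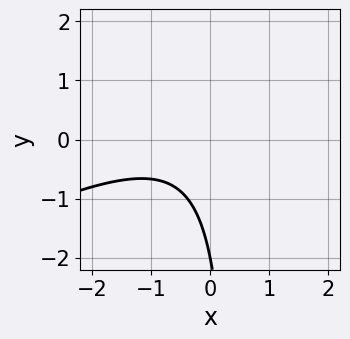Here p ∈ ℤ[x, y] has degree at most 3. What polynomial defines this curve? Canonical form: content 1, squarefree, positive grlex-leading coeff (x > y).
1. Degree: no degree-1 curve has this shape, so deg p = 2.
2. Against the integer gridlines: it crosses the y-axis at the gridline y = -2; no x-intercept at any integer in the box.
3. Solving for integer coefficients yields p as stated.

x^2 - 2*x*y + x + y + 2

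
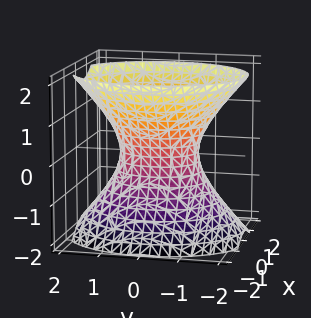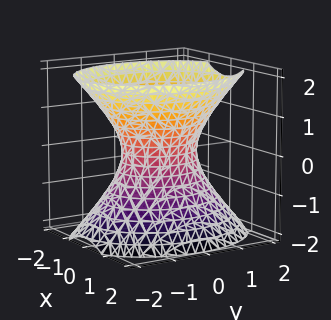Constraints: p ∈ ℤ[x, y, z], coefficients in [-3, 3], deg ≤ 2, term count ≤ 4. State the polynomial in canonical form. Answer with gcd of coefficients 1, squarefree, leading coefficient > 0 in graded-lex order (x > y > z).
First, deg p = 2. One connected sheet with a waist; a quadric.
Next, symmetries: the x ↦ −x reflection is a symmetry, so x appears only in even powers; it's symmetric under y → −y, forcing even powers of y; mirror symmetry z ↦ −z ⇒ only even powers of z.
Next, from the visible intercepts: the y-axis gridline crossings are at y ∈ {-1, 1}; the surface avoids every integer z-axis point in the box.
Finally, solving for integer coefficients yields p as stated.

3*x^2 + 2*y^2 - 2*z^2 - 2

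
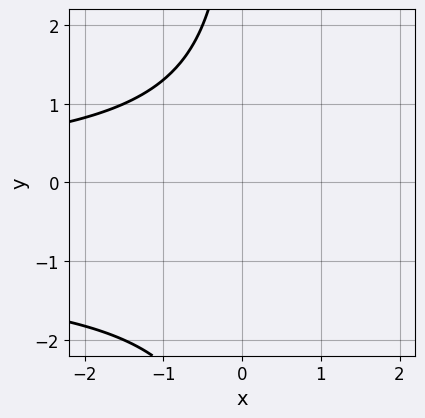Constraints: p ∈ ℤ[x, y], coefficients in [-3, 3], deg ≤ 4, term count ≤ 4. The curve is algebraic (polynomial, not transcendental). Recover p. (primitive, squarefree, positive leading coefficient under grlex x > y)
x*y^2 + x*y + 3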